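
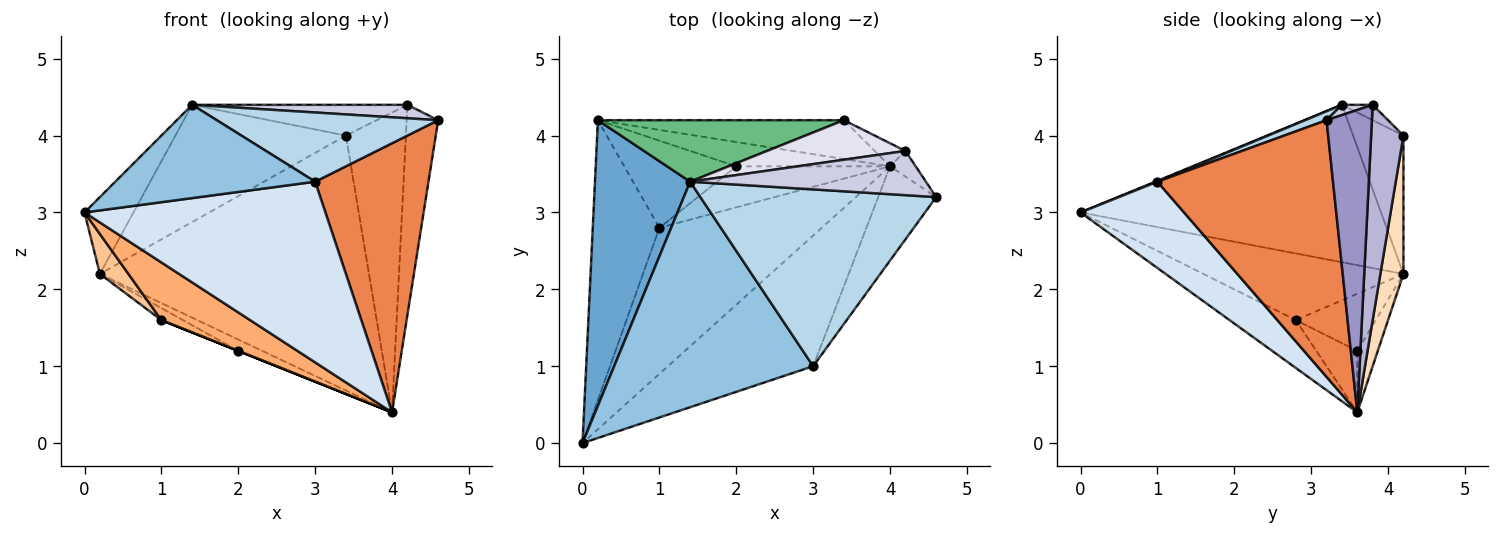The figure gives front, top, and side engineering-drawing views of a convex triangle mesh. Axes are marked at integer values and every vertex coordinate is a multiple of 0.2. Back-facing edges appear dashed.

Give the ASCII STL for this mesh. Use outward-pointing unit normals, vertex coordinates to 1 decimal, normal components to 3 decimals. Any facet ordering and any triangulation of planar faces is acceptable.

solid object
 facet normal -0.848 0.138 0.512
  outer loop
   vertex 0.2 4.2 2.2
   vertex 0.0 0.0 3.0
   vertex 1.4 3.4 4.4
  endloop
 endfacet
 facet normal 0.004 -0.382 0.924
  outer loop
   vertex 3.0 1.0 3.4
   vertex 1.4 3.4 4.4
   vertex 0.0 0.0 3.0
  endloop
 endfacet
 facet normal 0.035 -0.364 0.931
  outer loop
   vertex 3.0 1.0 3.4
   vertex 4.6 3.2 4.2
   vertex 1.4 3.4 4.4
  endloop
 endfacet
 facet normal 0.329 -0.765 -0.554
  outer loop
   vertex 3.0 1.0 3.4
   vertex 0.0 0.0 3.0
   vertex 4.0 3.6 0.4
  endloop
 endfacet
 facet normal 0.826 -0.533 -0.186
  outer loop
   vertex 3.0 1.0 3.4
   vertex 4.0 3.6 0.4
   vertex 4.6 3.2 4.2
  endloop
 endfacet
 facet normal -0.264 -0.354 -0.897
  outer loop
   vertex 1.0 2.8 1.6
   vertex 4.0 3.6 0.4
   vertex 0.0 0.0 3.0
  endloop
 endfacet
 facet normal -0.704 -0.101 -0.704
  outer loop
   vertex 1.0 2.8 1.6
   vertex 0.0 0.0 3.0
   vertex 0.2 4.2 2.2
  endloop
 endfacet
 facet normal 0.084 0.985 -0.150
  outer loop
   vertex 3.4 4.2 4.0
   vertex 4.0 3.6 0.4
   vertex 0.2 4.2 2.2
  endloop
 endfacet
 facet normal -0.253 0.857 0.449
  outer loop
   vertex 3.4 4.2 4.0
   vertex 0.2 4.2 2.2
   vertex 1.4 3.4 4.4
  endloop
 endfacet
 facet normal -0.341 0.398 -0.852
  outer loop
   vertex 2.0 3.6 1.2
   vertex 0.2 4.2 2.2
   vertex 4.0 3.6 0.4
  endloop
 endfacet
 facet normal -0.371 0.000 -0.928
  outer loop
   vertex 2.0 3.6 1.2
   vertex 4.0 3.6 0.4
   vertex 1.0 2.8 1.6
  endloop
 endfacet
 facet normal -0.451 0.121 -0.884
  outer loop
   vertex 2.0 3.6 1.2
   vertex 1.0 2.8 1.6
   vertex 0.2 4.2 2.2
  endloop
 endfacet
 facet normal 0.819 0.569 -0.069
  outer loop
   vertex 4.2 3.8 4.4
   vertex 4.6 3.2 4.2
   vertex 4.0 3.6 0.4
  endloop
 endfacet
 facet normal 0.473 0.878 -0.068
  outer loop
   vertex 4.2 3.8 4.4
   vertex 4.0 3.6 0.4
   vertex 3.4 4.2 4.0
  endloop
 endfacet
 facet normal 0.042 -0.291 0.956
  outer loop
   vertex 4.2 3.8 4.4
   vertex 1.4 3.4 4.4
   vertex 4.6 3.2 4.2
  endloop
 endfacet
 facet normal -0.087 0.612 0.786
  outer loop
   vertex 4.2 3.8 4.4
   vertex 3.4 4.2 4.0
   vertex 1.4 3.4 4.4
  endloop
 endfacet
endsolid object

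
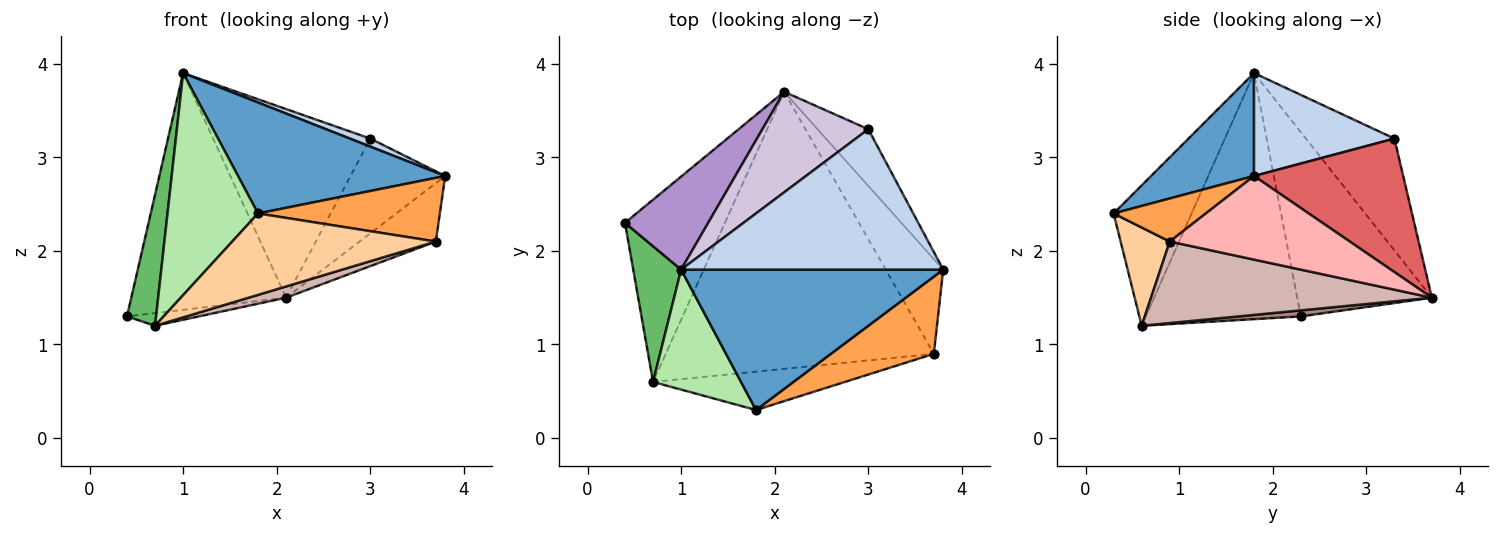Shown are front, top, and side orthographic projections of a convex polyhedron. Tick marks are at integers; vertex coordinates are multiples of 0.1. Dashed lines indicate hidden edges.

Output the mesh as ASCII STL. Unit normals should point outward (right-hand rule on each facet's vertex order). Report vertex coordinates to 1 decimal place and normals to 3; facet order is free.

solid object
 facet normal 0.295 -0.593 0.750
  outer loop
   vertex 1.0 1.8 3.9
   vertex 1.8 0.3 2.4
   vertex 3.8 1.8 2.8
  endloop
 endfacet
 facet normal 0.365 -0.053 0.929
  outer loop
   vertex 3.0 3.3 3.2
   vertex 1.0 1.8 3.9
   vertex 3.8 1.8 2.8
  endloop
 endfacet
 facet normal 0.307 -0.605 0.734
  outer loop
   vertex 3.7 0.9 2.1
   vertex 3.8 1.8 2.8
   vertex 1.8 0.3 2.4
  endloop
 endfacet
 facet normal 0.213 -0.884 -0.416
  outer loop
   vertex 0.7 0.6 1.2
   vertex 3.7 0.9 2.1
   vertex 1.8 0.3 2.4
  endloop
 endfacet
 facet normal -0.965 -0.181 0.188
  outer loop
   vertex 0.7 0.6 1.2
   vertex 1.0 1.8 3.9
   vertex 0.4 2.3 1.3
  endloop
 endfacet
 facet normal -0.604 -0.701 0.379
  outer loop
   vertex 0.7 0.6 1.2
   vertex 1.8 0.3 2.4
   vertex 1.0 1.8 3.9
  endloop
 endfacet
 facet normal 0.804 0.510 -0.306
  outer loop
   vertex 2.1 3.7 1.5
   vertex 3.0 3.3 3.2
   vertex 3.8 1.8 2.8
  endloop
 endfacet
 facet normal 0.778 0.330 -0.535
  outer loop
   vertex 2.1 3.7 1.5
   vertex 3.8 1.8 2.8
   vertex 3.7 0.9 2.1
  endloop
 endfacet
 facet normal -0.629 0.723 0.284
  outer loop
   vertex 2.1 3.7 1.5
   vertex 0.4 2.3 1.3
   vertex 1.0 1.8 3.9
  endloop
 endfacet
 facet normal -0.445 0.790 0.422
  outer loop
   vertex 2.1 3.7 1.5
   vertex 1.0 1.8 3.9
   vertex 3.0 3.3 3.2
  endloop
 endfacet
 facet normal 0.060 0.069 -0.996
  outer loop
   vertex 2.1 3.7 1.5
   vertex 0.7 0.6 1.2
   vertex 0.4 2.3 1.3
  endloop
 endfacet
 facet normal 0.291 -0.039 -0.956
  outer loop
   vertex 2.1 3.7 1.5
   vertex 3.7 0.9 2.1
   vertex 0.7 0.6 1.2
  endloop
 endfacet
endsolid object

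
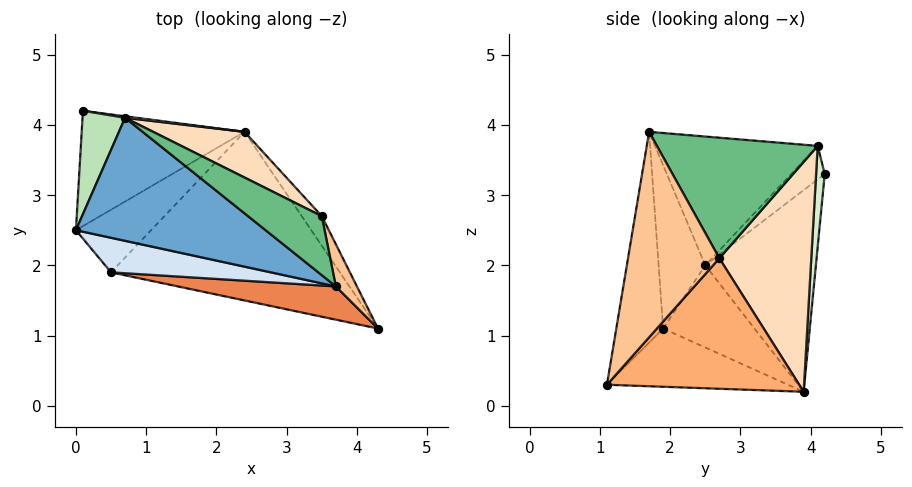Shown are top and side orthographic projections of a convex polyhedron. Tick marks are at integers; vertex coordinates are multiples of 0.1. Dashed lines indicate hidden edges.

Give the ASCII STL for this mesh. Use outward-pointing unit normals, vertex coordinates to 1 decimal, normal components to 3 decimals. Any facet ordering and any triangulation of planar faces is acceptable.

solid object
 facet normal -0.475 -0.535 0.699
  outer loop
   vertex 0.7 4.1 3.7
   vertex 0.0 2.5 2.0
   vertex 3.7 1.7 3.9
  endloop
 endfacet
 facet normal -0.686 0.369 -0.627
  outer loop
   vertex 0.5 1.9 1.1
   vertex 0.0 2.5 2.0
   vertex 2.4 3.9 0.2
  endloop
 endfacet
 facet normal -0.242 -0.198 -0.950
  outer loop
   vertex 0.5 1.9 1.1
   vertex 2.4 3.9 0.2
   vertex 4.3 1.1 0.3
  endloop
 endfacet
 facet normal -0.371 -0.854 0.363
  outer loop
   vertex 0.5 1.9 1.1
   vertex 3.7 1.7 3.9
   vertex 0.0 2.5 2.0
  endloop
 endfacet
 facet normal -0.177 -0.975 0.133
  outer loop
   vertex 0.5 1.9 1.1
   vertex 4.3 1.1 0.3
   vertex 3.7 1.7 3.9
  endloop
 endfacet
 facet normal 0.823 0.554 -0.127
  outer loop
   vertex 3.5 2.7 2.1
   vertex 4.3 1.1 0.3
   vertex 2.4 3.9 0.2
  endloop
 endfacet
 facet normal 0.929 0.357 0.095
  outer loop
   vertex 3.5 2.7 2.1
   vertex 3.7 1.7 3.9
   vertex 4.3 1.1 0.3
  endloop
 endfacet
 facet normal 0.531 0.821 0.211
  outer loop
   vertex 3.5 2.7 2.1
   vertex 2.4 3.9 0.2
   vertex 0.7 4.1 3.7
  endloop
 endfacet
 facet normal 0.571 0.743 0.349
  outer loop
   vertex 3.5 2.7 2.1
   vertex 0.7 4.1 3.7
   vertex 3.7 1.7 3.9
  endloop
 endfacet
 facet normal -0.689 0.466 -0.556
  outer loop
   vertex 0.1 4.2 3.3
   vertex 2.4 3.9 0.2
   vertex 0.0 2.5 2.0
  endloop
 endfacet
 facet normal -0.538 -0.492 0.684
  outer loop
   vertex 0.1 4.2 3.3
   vertex 0.0 2.5 2.0
   vertex 0.7 4.1 3.7
  endloop
 endfacet
 facet normal 0.153 0.988 0.018
  outer loop
   vertex 0.1 4.2 3.3
   vertex 0.7 4.1 3.7
   vertex 2.4 3.9 0.2
  endloop
 endfacet
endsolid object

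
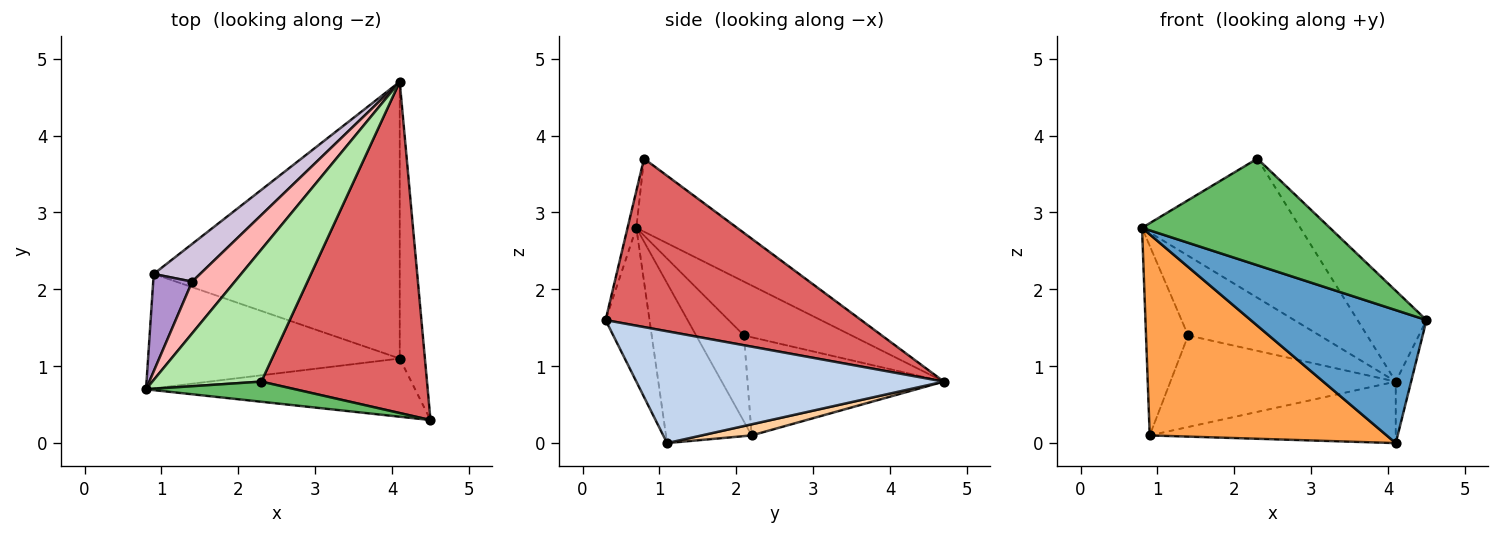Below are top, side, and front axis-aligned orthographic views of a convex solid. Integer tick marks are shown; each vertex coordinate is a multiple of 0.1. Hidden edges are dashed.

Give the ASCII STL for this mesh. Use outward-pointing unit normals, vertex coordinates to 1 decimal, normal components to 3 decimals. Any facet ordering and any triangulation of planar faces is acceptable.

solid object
 facet normal -0.223 -0.893 -0.391
  outer loop
   vertex 4.1 1.1 0.0
   vertex 4.5 0.3 1.6
   vertex 0.8 0.7 2.8
  endloop
 endfacet
 facet normal 0.974 0.049 -0.219
  outer loop
   vertex 4.1 1.1 0.0
   vertex 4.1 4.7 0.8
   vertex 4.5 0.3 1.6
  endloop
 endfacet
 facet normal -0.300 -0.829 -0.472
  outer loop
   vertex 0.9 2.2 0.1
   vertex 4.1 1.1 0.0
   vertex 0.8 0.7 2.8
  endloop
 endfacet
 facet normal 0.044 0.217 -0.975
  outer loop
   vertex 0.9 2.2 0.1
   vertex 4.1 4.7 0.8
   vertex 4.1 1.1 0.0
  endloop
 endfacet
 facet normal -0.046 -0.982 0.186
  outer loop
   vertex 2.3 0.8 3.7
   vertex 0.8 0.7 2.8
   vertex 4.5 0.3 1.6
  endloop
 endfacet
 facet normal -0.419 0.658 0.625
  outer loop
   vertex 2.3 0.8 3.7
   vertex 4.1 4.7 0.8
   vertex 0.8 0.7 2.8
  endloop
 endfacet
 facet normal 0.700 0.189 0.689
  outer loop
   vertex 2.3 0.8 3.7
   vertex 4.5 0.3 1.6
   vertex 4.1 4.7 0.8
  endloop
 endfacet
 facet normal -0.566 0.691 0.449
  outer loop
   vertex 1.4 2.1 1.4
   vertex 0.8 0.7 2.8
   vertex 4.1 4.7 0.8
  endloop
 endfacet
 facet normal -0.711 0.626 0.321
  outer loop
   vertex 1.4 2.1 1.4
   vertex 0.9 2.2 0.1
   vertex 0.8 0.7 2.8
  endloop
 endfacet
 facet normal -0.627 0.720 0.297
  outer loop
   vertex 1.4 2.1 1.4
   vertex 4.1 4.7 0.8
   vertex 0.9 2.2 0.1
  endloop
 endfacet
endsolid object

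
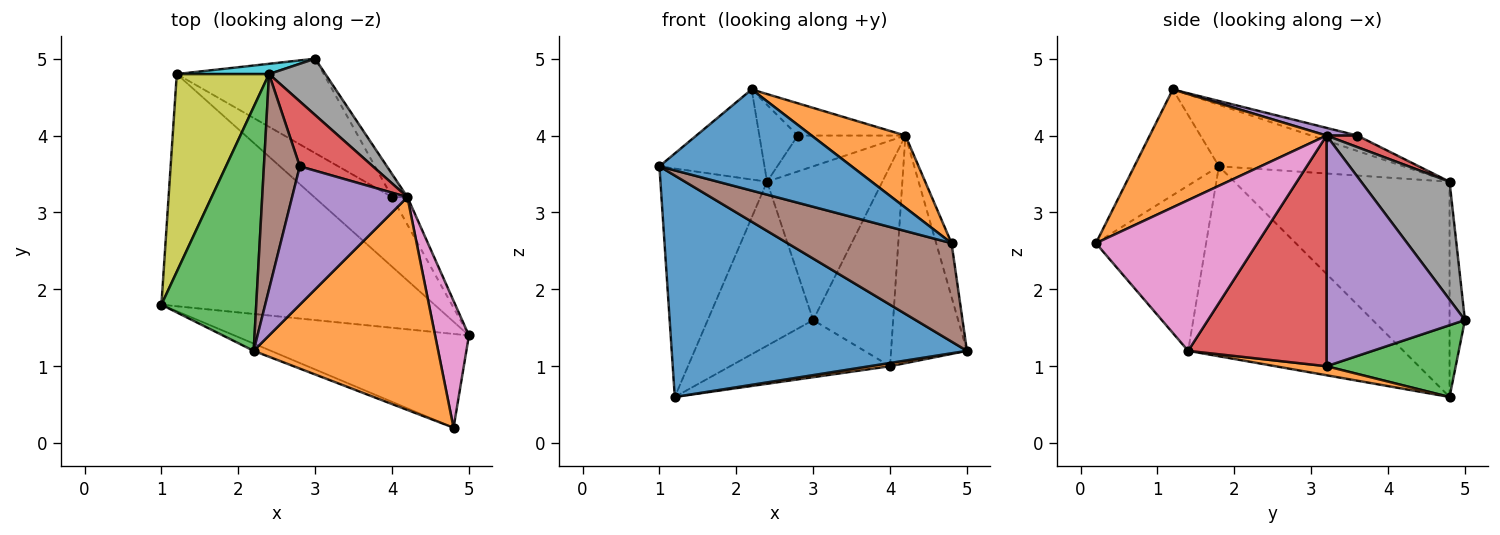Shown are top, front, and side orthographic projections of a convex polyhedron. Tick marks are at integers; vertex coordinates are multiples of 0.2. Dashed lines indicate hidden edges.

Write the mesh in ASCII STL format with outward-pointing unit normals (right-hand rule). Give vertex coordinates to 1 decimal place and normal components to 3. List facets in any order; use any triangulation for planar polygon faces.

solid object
 facet normal -0.450 -0.616 -0.646
  outer loop
   vertex 1.2 4.8 0.6
   vertex 5.0 1.4 1.2
   vertex 1.0 1.8 3.6
  endloop
 endfacet
 facet normal 0.115 -0.046 -0.992
  outer loop
   vertex 4.0 3.2 1.0
   vertex 5.0 1.4 1.2
   vertex 1.2 4.8 0.6
  endloop
 endfacet
 facet normal 0.386 0.477 -0.790
  outer loop
   vertex 4.0 3.2 1.0
   vertex 1.2 4.8 0.6
   vertex 3.0 5.0 1.6
  endloop
 endfacet
 facet normal 0.875 0.480 -0.058
  outer loop
   vertex 4.0 3.2 1.0
   vertex 4.2 3.2 4.0
   vertex 5.0 1.4 1.2
  endloop
 endfacet
 facet normal 0.864 0.499 -0.058
  outer loop
   vertex 4.0 3.2 1.0
   vertex 3.0 5.0 1.6
   vertex 4.2 3.2 4.0
  endloop
 endfacet
 facet normal -0.437 -0.651 -0.620
  outer loop
   vertex 4.8 0.2 2.6
   vertex 1.0 1.8 3.6
   vertex 5.0 1.4 1.2
  endloop
 endfacet
 facet normal 0.972 0.093 0.218
  outer loop
   vertex 4.8 0.2 2.6
   vertex 5.0 1.4 1.2
   vertex 4.2 3.2 4.0
  endloop
 endfacet
 facet normal 0.584 0.762 0.279
  outer loop
   vertex 2.4 4.8 3.4
   vertex 4.2 3.2 4.0
   vertex 3.0 5.0 1.6
  endloop
 endfacet
 facet normal -0.837 0.414 0.359
  outer loop
   vertex 2.4 4.8 3.4
   vertex 1.2 4.8 0.6
   vertex 1.0 1.8 3.6
  endloop
 endfacet
 facet normal -0.144 0.988 0.062
  outer loop
   vertex 2.4 4.8 3.4
   vertex 3.0 5.0 1.6
   vertex 1.2 4.8 0.6
  endloop
 endfacet
 facet normal -0.402 -0.913 -0.066
  outer loop
   vertex 2.2 1.2 4.6
   vertex 1.0 1.8 3.6
   vertex 4.8 0.2 2.6
  endloop
 endfacet
 facet normal 0.518 -0.275 0.810
  outer loop
   vertex 2.2 1.2 4.6
   vertex 4.8 0.2 2.6
   vertex 4.2 3.2 4.0
  endloop
 endfacet
 facet normal -0.520 0.296 0.801
  outer loop
   vertex 2.2 1.2 4.6
   vertex 2.4 4.8 3.4
   vertex 1.0 1.8 3.6
  endloop
 endfacet
 facet normal 0.137 0.479 0.867
  outer loop
   vertex 2.8 3.6 4.0
   vertex 4.2 3.2 4.0
   vertex 2.4 4.8 3.4
  endloop
 endfacet
 facet normal 0.065 0.227 0.972
  outer loop
   vertex 2.8 3.6 4.0
   vertex 2.2 1.2 4.6
   vertex 4.2 3.2 4.0
  endloop
 endfacet
 facet normal -0.374 0.312 0.873
  outer loop
   vertex 2.8 3.6 4.0
   vertex 2.4 4.8 3.4
   vertex 2.2 1.2 4.6
  endloop
 endfacet
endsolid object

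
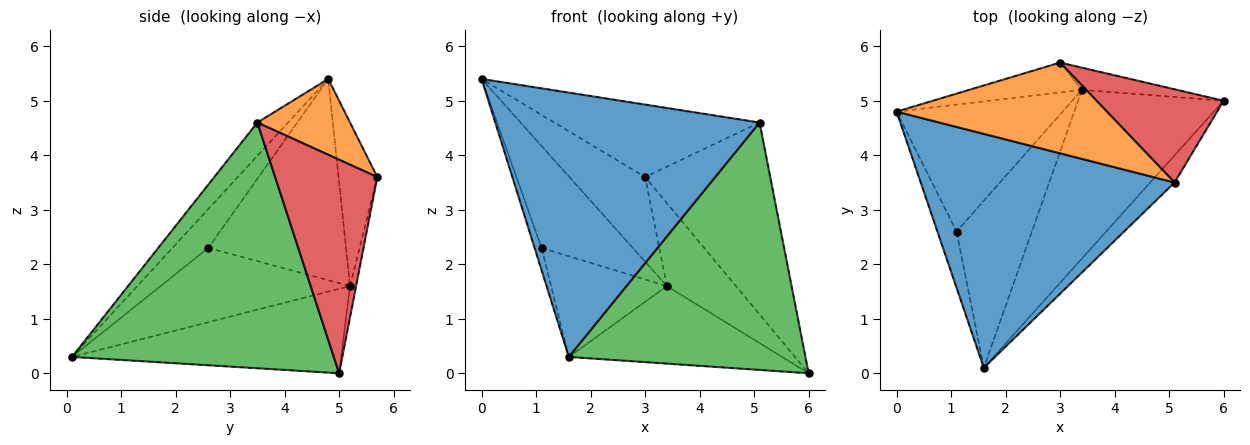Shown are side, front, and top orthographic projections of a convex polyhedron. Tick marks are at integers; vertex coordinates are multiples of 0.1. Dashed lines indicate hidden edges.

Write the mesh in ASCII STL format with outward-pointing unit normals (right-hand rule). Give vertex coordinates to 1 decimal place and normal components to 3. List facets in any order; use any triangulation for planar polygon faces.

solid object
 facet normal -0.087 -0.746 0.660
  outer loop
   vertex 5.1 3.5 4.6
   vertex 0.0 4.8 5.4
   vertex 1.6 0.1 0.3
  endloop
 endfacet
 facet normal 0.271 0.601 0.752
  outer loop
   vertex 5.1 3.5 4.6
   vertex 3.0 5.7 3.6
   vertex 0.0 4.8 5.4
  endloop
 endfacet
 facet normal 0.740 -0.669 -0.073
  outer loop
   vertex 5.1 3.5 4.6
   vertex 1.6 0.1 0.3
   vertex 6.0 5.0 0.0
  endloop
 endfacet
 facet normal 0.592 0.725 0.352
  outer loop
   vertex 5.1 3.5 4.6
   vertex 6.0 5.0 0.0
   vertex 3.0 5.7 3.6
  endloop
 endfacet
 facet normal -0.466 0.369 -0.804
  outer loop
   vertex 3.4 5.2 1.6
   vertex 6.0 5.0 0.0
   vertex 1.6 0.1 0.3
  endloop
 endfacet
 facet normal -0.434 0.850 -0.299
  outer loop
   vertex 3.4 5.2 1.6
   vertex 0.0 4.8 5.4
   vertex 3.0 5.7 3.6
  endloop
 endfacet
 facet normal -0.084 0.963 -0.258
  outer loop
   vertex 3.4 5.2 1.6
   vertex 3.0 5.7 3.6
   vertex 6.0 5.0 0.0
  endloop
 endfacet
 facet normal -0.884 0.171 -0.435
  outer loop
   vertex 1.1 2.6 2.3
   vertex 1.6 0.1 0.3
   vertex 0.0 4.8 5.4
  endloop
 endfacet
 facet normal -0.687 0.455 -0.567
  outer loop
   vertex 1.1 2.6 2.3
   vertex 0.0 4.8 5.4
   vertex 3.4 5.2 1.6
  endloop
 endfacet
 facet normal -0.645 0.394 -0.654
  outer loop
   vertex 1.1 2.6 2.3
   vertex 3.4 5.2 1.6
   vertex 1.6 0.1 0.3
  endloop
 endfacet
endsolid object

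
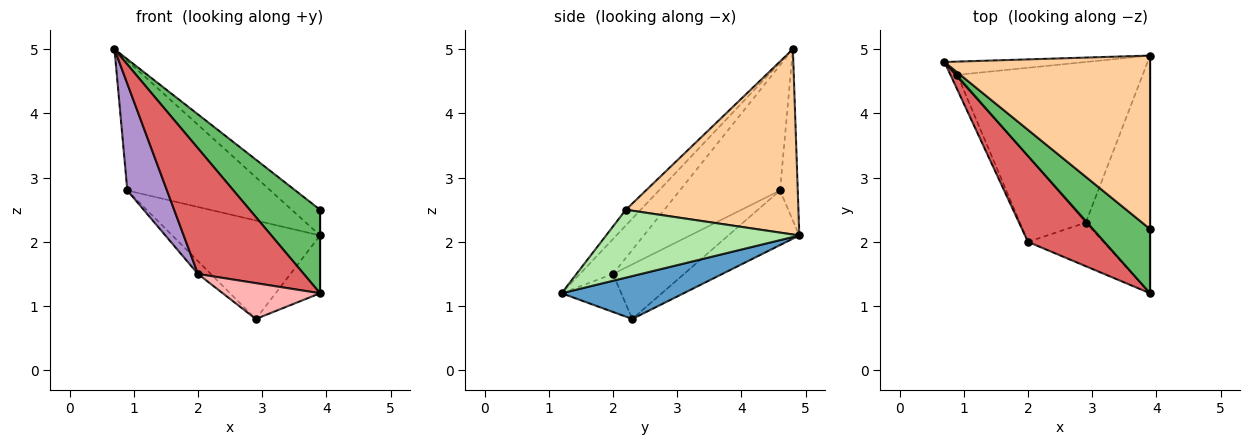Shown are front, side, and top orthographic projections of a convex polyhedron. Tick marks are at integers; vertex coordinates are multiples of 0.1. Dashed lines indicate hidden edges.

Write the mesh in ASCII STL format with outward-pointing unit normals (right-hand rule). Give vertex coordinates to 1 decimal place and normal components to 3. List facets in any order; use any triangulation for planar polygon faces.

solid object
 facet normal 0.544 0.198 -0.815
  outer loop
   vertex 2.9 2.3 0.8
   vertex 3.9 4.9 2.1
   vertex 3.9 1.2 1.2
  endloop
 endfacet
 facet normal -0.122 0.987 -0.101
  outer loop
   vertex 0.9 4.6 2.8
   vertex 0.7 4.8 5.0
   vertex 3.9 4.9 2.1
  endloop
 endfacet
 facet normal -0.244 0.507 -0.827
  outer loop
   vertex 0.9 4.6 2.8
   vertex 3.9 4.9 2.1
   vertex 2.9 2.3 0.8
  endloop
 endfacet
 facet normal 0.666 0.109 0.738
  outer loop
   vertex 3.9 2.2 2.5
   vertex 3.9 4.9 2.1
   vertex 0.7 4.8 5.0
  endloop
 endfacet
 facet normal -0.165 -0.782 0.601
  outer loop
   vertex 3.9 2.2 2.5
   vertex 0.7 4.8 5.0
   vertex 3.9 1.2 1.2
  endloop
 endfacet
 facet normal 1.000 0.000 0.000
  outer loop
   vertex 3.9 2.2 2.5
   vertex 3.9 1.2 1.2
   vertex 3.9 4.9 2.1
  endloop
 endfacet
 facet normal -0.250 -0.799 0.546
  outer loop
   vertex 2.0 2.0 1.5
   vertex 3.9 1.2 1.2
   vertex 0.7 4.8 5.0
  endloop
 endfacet
 facet normal -0.363 -0.592 -0.720
  outer loop
   vertex 2.0 2.0 1.5
   vertex 2.9 2.3 0.8
   vertex 3.9 1.2 1.2
  endloop
 endfacet
 facet normal -0.929 -0.367 -0.051
  outer loop
   vertex 2.0 2.0 1.5
   vertex 0.7 4.8 5.0
   vertex 0.9 4.6 2.8
  endloop
 endfacet
 facet normal -0.633 0.115 -0.765
  outer loop
   vertex 2.0 2.0 1.5
   vertex 0.9 4.6 2.8
   vertex 2.9 2.3 0.8
  endloop
 endfacet
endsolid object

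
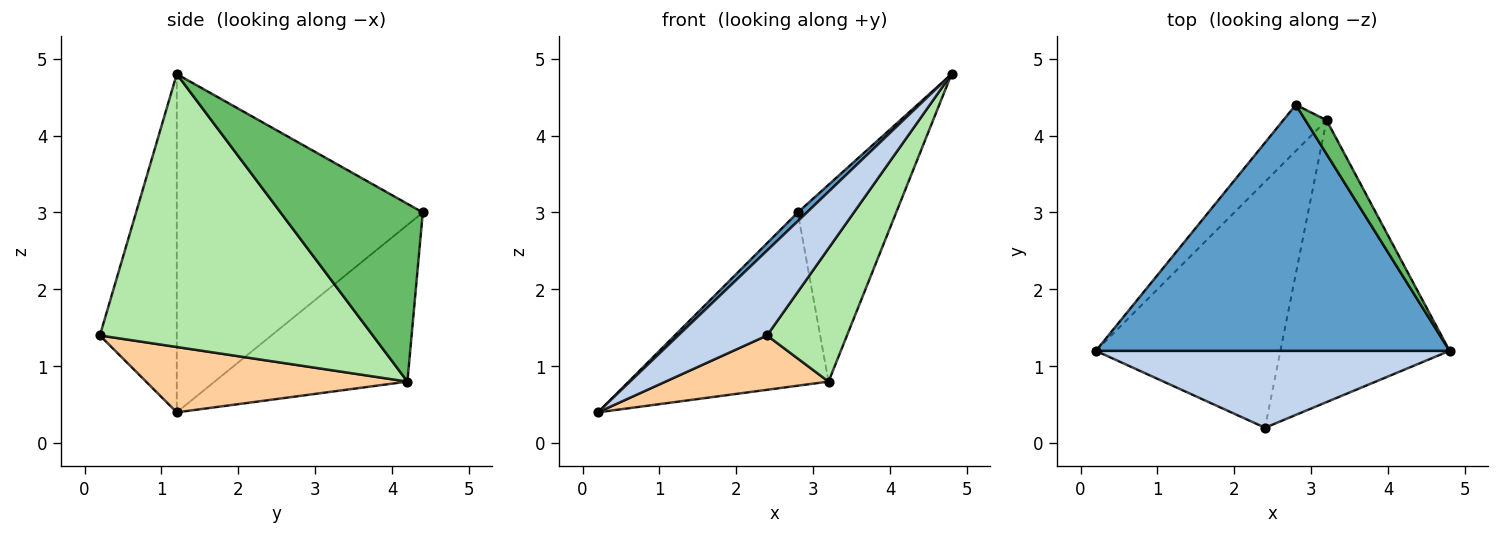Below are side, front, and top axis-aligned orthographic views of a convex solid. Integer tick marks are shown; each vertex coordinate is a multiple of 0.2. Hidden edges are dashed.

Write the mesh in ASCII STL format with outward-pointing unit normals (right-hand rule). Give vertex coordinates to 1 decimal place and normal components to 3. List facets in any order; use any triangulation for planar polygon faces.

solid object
 facet normal -0.691 -0.026 0.722
  outer loop
   vertex 2.8 4.4 3.0
   vertex 0.2 1.2 0.4
   vertex 4.8 1.2 4.8
  endloop
 endfacet
 facet normal -0.540 -0.624 0.565
  outer loop
   vertex 2.4 0.2 1.4
   vertex 4.8 1.2 4.8
   vertex 0.2 1.2 0.4
  endloop
 endfacet
 facet normal -0.682 0.707 -0.188
  outer loop
   vertex 3.2 4.2 0.8
   vertex 0.2 1.2 0.4
   vertex 2.8 4.4 3.0
  endloop
 endfacet
 facet normal 0.327 -0.204 -0.923
  outer loop
   vertex 3.2 4.2 0.8
   vertex 2.4 0.2 1.4
   vertex 0.2 1.2 0.4
  endloop
 endfacet
 facet normal 0.818 0.566 0.097
  outer loop
   vertex 3.2 4.2 0.8
   vertex 2.8 4.4 3.0
   vertex 4.8 1.2 4.8
  endloop
 endfacet
 facet normal 0.825 -0.242 -0.511
  outer loop
   vertex 3.2 4.2 0.8
   vertex 4.8 1.2 4.8
   vertex 2.4 0.2 1.4
  endloop
 endfacet
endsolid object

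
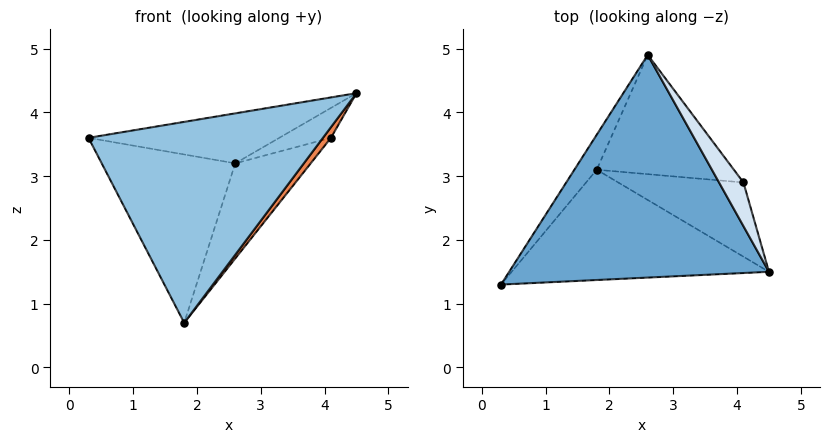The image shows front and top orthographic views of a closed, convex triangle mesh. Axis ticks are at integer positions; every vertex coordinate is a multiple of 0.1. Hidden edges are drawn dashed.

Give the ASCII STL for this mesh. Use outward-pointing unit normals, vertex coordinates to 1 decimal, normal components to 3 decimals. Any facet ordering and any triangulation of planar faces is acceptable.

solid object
 facet normal -0.171 0.216 0.961
  outer loop
   vertex 2.6 4.9 3.2
   vertex 0.3 1.3 3.6
   vertex 4.5 1.5 4.3
  endloop
 endfacet
 facet normal 0.121 -0.870 -0.478
  outer loop
   vertex 1.8 3.1 0.7
   vertex 4.5 1.5 4.3
   vertex 0.3 1.3 3.6
  endloop
 endfacet
 facet normal -0.843 0.527 -0.109
  outer loop
   vertex 1.8 3.1 0.7
   vertex 0.3 1.3 3.6
   vertex 2.6 4.9 3.2
  endloop
 endfacet
 facet normal 0.470 0.498 0.728
  outer loop
   vertex 4.1 2.9 3.6
   vertex 2.6 4.9 3.2
   vertex 4.5 1.5 4.3
  endloop
 endfacet
 facet normal 0.777 -0.089 -0.623
  outer loop
   vertex 4.1 2.9 3.6
   vertex 4.5 1.5 4.3
   vertex 1.8 3.1 0.7
  endloop
 endfacet
 facet normal 0.721 0.432 -0.542
  outer loop
   vertex 4.1 2.9 3.6
   vertex 1.8 3.1 0.7
   vertex 2.6 4.9 3.2
  endloop
 endfacet
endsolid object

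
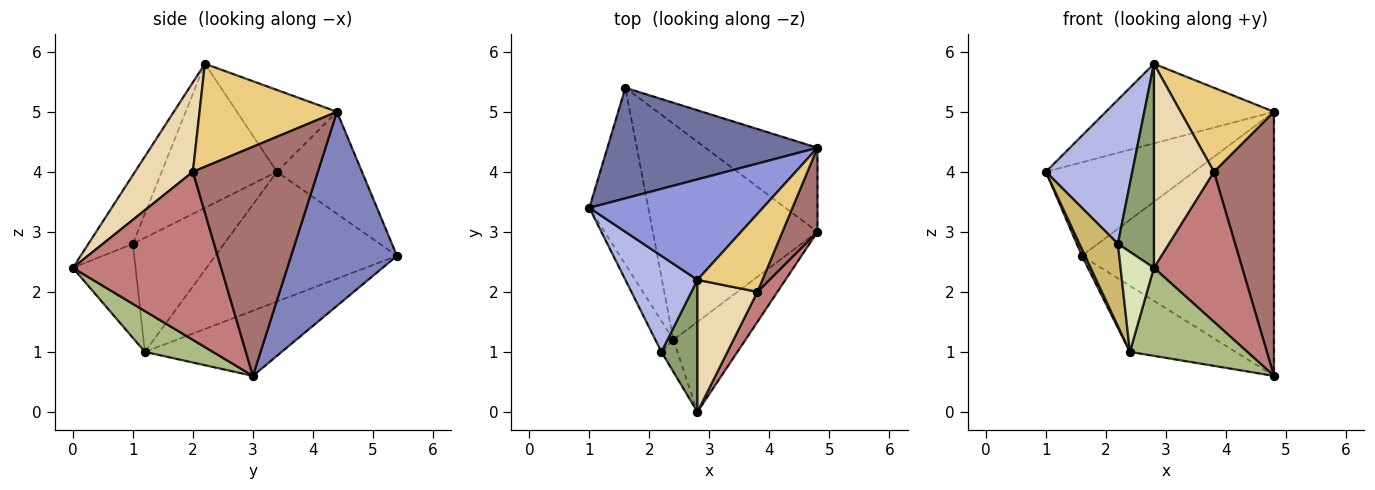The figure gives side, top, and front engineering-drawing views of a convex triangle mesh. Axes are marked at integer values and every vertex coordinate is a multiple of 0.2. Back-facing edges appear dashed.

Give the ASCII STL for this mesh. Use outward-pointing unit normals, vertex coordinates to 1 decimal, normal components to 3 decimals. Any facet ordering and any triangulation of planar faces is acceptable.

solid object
 facet normal -0.348 0.605 0.716
  outer loop
   vertex 1.6 5.4 2.6
   vertex 1.0 3.4 4.0
   vertex 4.8 4.4 5.0
  endloop
 endfacet
 facet normal 0.465 0.844 -0.268
  outer loop
   vertex 1.6 5.4 2.6
   vertex 4.8 4.4 5.0
   vertex 4.8 3.0 0.6
  endloop
 endfacet
 facet normal -0.347 0.583 0.735
  outer loop
   vertex 2.8 2.2 5.8
   vertex 4.8 4.4 5.0
   vertex 1.0 3.4 4.0
  endloop
 endfacet
 facet normal -0.743 -0.557 0.371
  outer loop
   vertex 2.2 1.0 2.8
   vertex 2.8 2.2 5.8
   vertex 1.0 3.4 4.0
  endloop
 endfacet
 facet normal -0.720 -0.583 0.377
  outer loop
   vertex 2.2 1.0 2.8
   vertex 2.8 0.0 2.4
   vertex 2.8 2.2 5.8
  endloop
 endfacet
 facet normal 0.376 -0.648 -0.663
  outer loop
   vertex 2.4 1.2 1.0
   vertex 4.8 3.0 0.6
   vertex 2.8 0.0 2.4
  endloop
 endfacet
 facet normal -0.354 0.273 -0.894
  outer loop
   vertex 2.4 1.2 1.0
   vertex 1.6 5.4 2.6
   vertex 4.8 3.0 0.6
  endloop
 endfacet
 facet normal -0.873 -0.464 -0.149
  outer loop
   vertex 2.4 1.2 1.0
   vertex 2.8 0.0 2.4
   vertex 2.2 1.0 2.8
  endloop
 endfacet
 facet normal -0.911 -0.016 -0.413
  outer loop
   vertex 2.4 1.2 1.0
   vertex 1.0 3.4 4.0
   vertex 1.6 5.4 2.6
  endloop
 endfacet
 facet normal -0.912 -0.384 -0.144
  outer loop
   vertex 2.4 1.2 1.0
   vertex 2.2 1.0 2.8
   vertex 1.0 3.4 4.0
  endloop
 endfacet
 facet normal 0.733 -0.498 0.463
  outer loop
   vertex 3.8 2.0 4.0
   vertex 4.8 4.4 5.0
   vertex 2.8 2.2 5.8
  endloop
 endfacet
 facet normal 0.629 -0.652 0.422
  outer loop
   vertex 3.8 2.0 4.0
   vertex 2.8 2.2 5.8
   vertex 2.8 0.0 2.4
  endloop
 endfacet
 facet normal 0.893 -0.429 0.136
  outer loop
   vertex 3.8 2.0 4.0
   vertex 4.8 3.0 0.6
   vertex 4.8 4.4 5.0
  endloop
 endfacet
 facet normal 0.855 -0.509 0.102
  outer loop
   vertex 3.8 2.0 4.0
   vertex 2.8 0.0 2.4
   vertex 4.8 3.0 0.6
  endloop
 endfacet
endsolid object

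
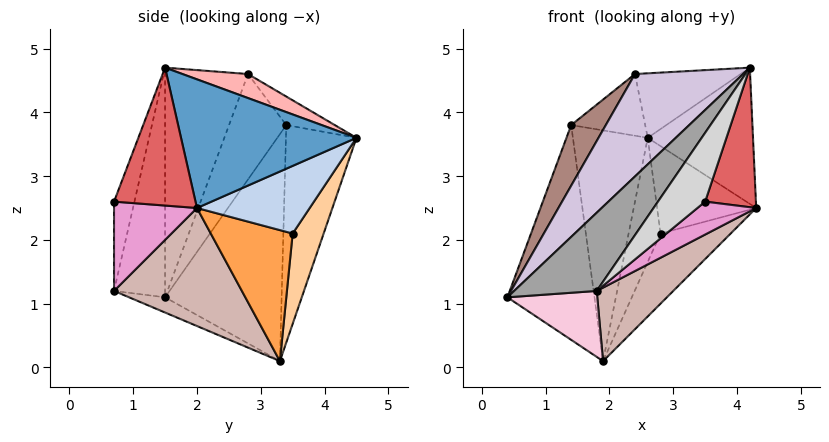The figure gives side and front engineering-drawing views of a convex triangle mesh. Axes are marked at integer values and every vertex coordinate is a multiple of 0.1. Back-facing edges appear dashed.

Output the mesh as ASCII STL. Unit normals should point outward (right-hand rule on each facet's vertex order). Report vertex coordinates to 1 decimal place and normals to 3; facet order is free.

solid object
 facet normal 0.847 0.508 0.154
  outer loop
   vertex 4.2 1.5 4.7
   vertex 4.3 2.0 2.5
   vertex 2.6 4.5 3.6
  endloop
 endfacet
 facet normal 0.711 0.625 -0.322
  outer loop
   vertex 2.8 3.5 2.1
   vertex 2.6 4.5 3.6
   vertex 4.3 2.0 2.5
  endloop
 endfacet
 facet normal 0.703 0.603 -0.377
  outer loop
   vertex 2.8 3.5 2.1
   vertex 4.3 2.0 2.5
   vertex 1.9 3.3 0.1
  endloop
 endfacet
 facet normal 0.650 0.669 -0.360
  outer loop
   vertex 2.8 3.5 2.1
   vertex 1.9 3.3 0.1
   vertex 2.6 4.5 3.6
  endloop
 endfacet
 facet normal -0.795 0.594 -0.123
  outer loop
   vertex 1.4 3.4 3.8
   vertex 1.9 3.3 0.1
   vertex 0.4 1.5 1.1
  endloop
 endfacet
 facet normal -0.682 0.723 -0.112
  outer loop
   vertex 1.4 3.4 3.8
   vertex 2.6 4.5 3.6
   vertex 1.9 3.3 0.1
  endloop
 endfacet
 facet normal 0.846 -0.527 -0.081
  outer loop
   vertex 3.5 0.7 2.6
   vertex 4.3 2.0 2.5
   vertex 4.2 1.5 4.7
  endloop
 endfacet
 facet normal 0.286 0.461 0.840
  outer loop
   vertex 2.4 2.8 4.6
   vertex 4.2 1.5 4.7
   vertex 2.6 4.5 3.6
  endloop
 endfacet
 facet normal -0.332 0.507 0.795
  outer loop
   vertex 2.4 2.8 4.6
   vertex 2.6 4.5 3.6
   vertex 1.4 3.4 3.8
  endloop
 endfacet
 facet normal -0.512 -0.667 0.541
  outer loop
   vertex 2.4 2.8 4.6
   vertex 0.4 1.5 1.1
   vertex 4.2 1.5 4.7
  endloop
 endfacet
 facet normal -0.707 -0.428 0.563
  outer loop
   vertex 2.4 2.8 4.6
   vertex 1.4 3.4 3.8
   vertex 0.4 1.5 1.1
  endloop
 endfacet
 facet normal 0.567 -0.339 -0.751
  outer loop
   vertex 1.8 0.7 1.2
   vertex 1.9 3.3 0.1
   vertex 4.3 2.0 2.5
  endloop
 endfacet
 facet normal 0.580 -0.411 -0.704
  outer loop
   vertex 1.8 0.7 1.2
   vertex 4.3 2.0 2.5
   vertex 3.5 0.7 2.6
  endloop
 endfacet
 facet normal -0.152 -0.380 -0.912
  outer loop
   vertex 1.8 0.7 1.2
   vertex 0.4 1.5 1.1
   vertex 1.9 3.3 0.1
  endloop
 endfacet
 facet normal -0.460 -0.744 0.485
  outer loop
   vertex 1.8 0.7 1.2
   vertex 4.2 1.5 4.7
   vertex 0.4 1.5 1.1
  endloop
 endfacet
 facet normal -0.358 -0.827 0.434
  outer loop
   vertex 1.8 0.7 1.2
   vertex 3.5 0.7 2.6
   vertex 4.2 1.5 4.7
  endloop
 endfacet
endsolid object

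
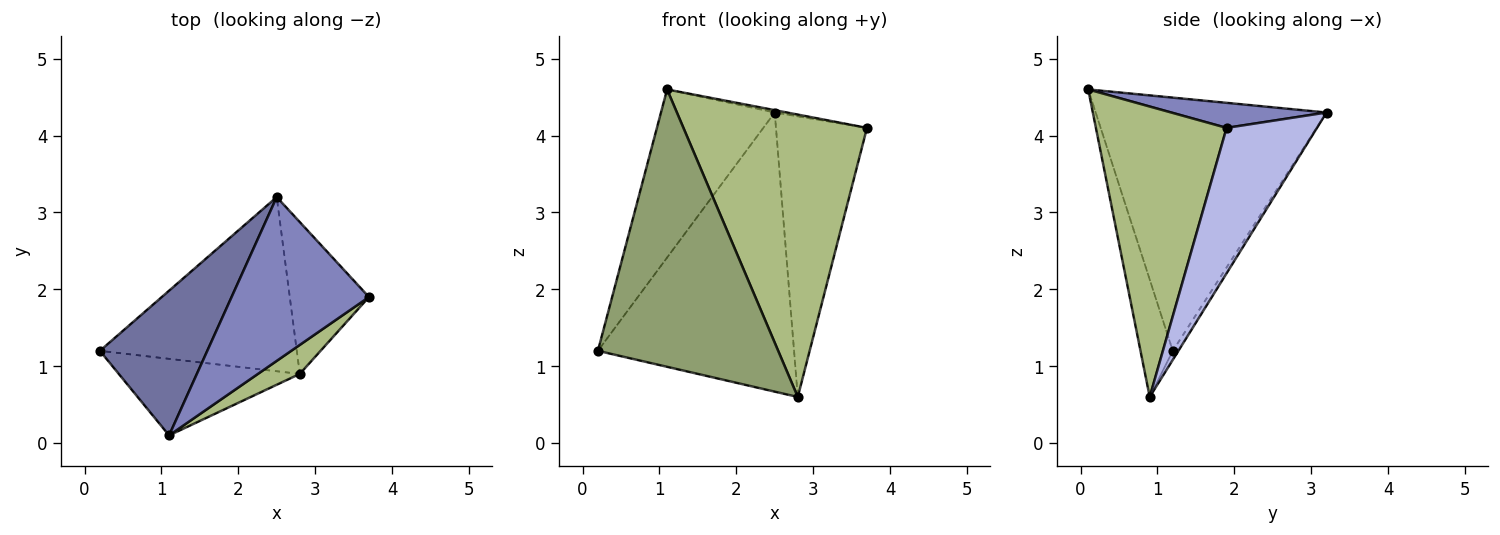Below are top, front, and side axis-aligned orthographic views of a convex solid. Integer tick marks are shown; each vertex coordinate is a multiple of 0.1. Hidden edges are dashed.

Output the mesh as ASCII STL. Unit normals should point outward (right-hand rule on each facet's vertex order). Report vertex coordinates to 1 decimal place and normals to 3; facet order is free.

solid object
 facet normal -0.838 0.413 0.356
  outer loop
   vertex 1.1 0.1 4.6
   vertex 2.5 3.2 4.3
   vertex 0.2 1.2 1.2
  endloop
 endfacet
 facet normal 0.179 0.014 0.984
  outer loop
   vertex 1.1 0.1 4.6
   vertex 3.7 1.9 4.1
   vertex 2.5 3.2 4.3
  endloop
 endfacet
 facet normal -0.024 0.848 -0.529
  outer loop
   vertex 2.8 0.9 0.6
   vertex 0.2 1.2 1.2
   vertex 2.5 3.2 4.3
  endloop
 endfacet
 facet normal 0.658 0.662 -0.358
  outer loop
   vertex 2.8 0.9 0.6
   vertex 2.5 3.2 4.3
   vertex 3.7 1.9 4.1
  endloop
 endfacet
 facet normal -0.170 -0.950 -0.262
  outer loop
   vertex 2.8 0.9 0.6
   vertex 1.1 0.1 4.6
   vertex 0.2 1.2 1.2
  endloop
 endfacet
 facet normal 0.578 -0.812 0.083
  outer loop
   vertex 2.8 0.9 0.6
   vertex 3.7 1.9 4.1
   vertex 1.1 0.1 4.6
  endloop
 endfacet
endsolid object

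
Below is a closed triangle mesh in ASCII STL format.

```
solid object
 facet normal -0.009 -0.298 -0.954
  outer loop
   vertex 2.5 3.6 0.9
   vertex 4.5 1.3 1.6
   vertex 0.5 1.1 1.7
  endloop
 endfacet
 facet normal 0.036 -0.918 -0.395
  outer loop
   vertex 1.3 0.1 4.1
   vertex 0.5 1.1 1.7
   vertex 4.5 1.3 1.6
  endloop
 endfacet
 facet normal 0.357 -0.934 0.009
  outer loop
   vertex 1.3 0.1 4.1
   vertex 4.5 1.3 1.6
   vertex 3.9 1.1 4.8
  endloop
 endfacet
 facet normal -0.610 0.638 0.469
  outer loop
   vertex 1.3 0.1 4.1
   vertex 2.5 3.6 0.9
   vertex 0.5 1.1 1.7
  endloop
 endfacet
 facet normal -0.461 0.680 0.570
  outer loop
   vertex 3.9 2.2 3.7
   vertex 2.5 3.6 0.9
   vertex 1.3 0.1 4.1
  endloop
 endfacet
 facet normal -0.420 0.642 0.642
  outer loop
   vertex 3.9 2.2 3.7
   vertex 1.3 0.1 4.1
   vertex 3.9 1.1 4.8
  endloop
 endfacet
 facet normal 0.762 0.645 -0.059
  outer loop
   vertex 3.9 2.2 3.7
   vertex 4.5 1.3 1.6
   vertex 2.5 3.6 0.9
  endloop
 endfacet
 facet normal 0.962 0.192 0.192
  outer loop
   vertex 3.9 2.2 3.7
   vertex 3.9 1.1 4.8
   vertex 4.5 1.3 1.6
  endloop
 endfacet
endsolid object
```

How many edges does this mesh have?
12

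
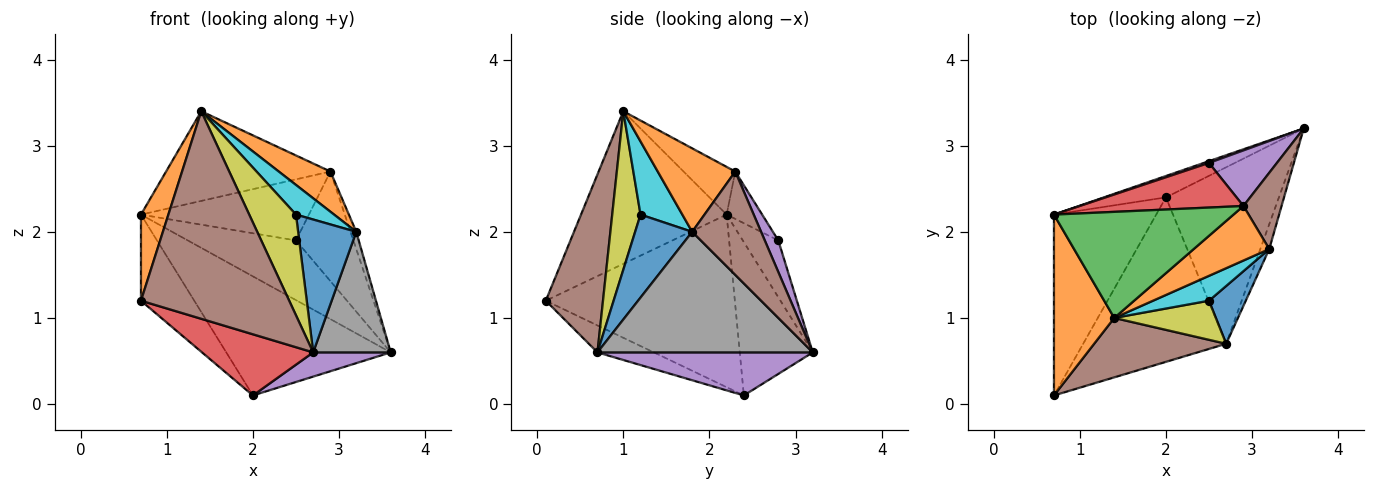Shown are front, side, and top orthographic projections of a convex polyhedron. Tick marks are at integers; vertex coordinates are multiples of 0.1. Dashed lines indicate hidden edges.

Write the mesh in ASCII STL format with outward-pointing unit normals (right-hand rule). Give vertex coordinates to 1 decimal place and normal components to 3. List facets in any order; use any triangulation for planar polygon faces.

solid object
 facet normal -0.836 0.236 -0.495
  outer loop
   vertex 0.7 2.2 2.2
   vertex 2.0 2.4 0.1
   vertex 0.7 0.1 1.2
  endloop
 endfacet
 facet normal -0.916 -0.172 0.362
  outer loop
   vertex 0.7 2.2 2.2
   vertex 0.7 0.1 1.2
   vertex 1.4 1.0 3.4
  endloop
 endfacet
 facet normal -0.400 0.902 -0.162
  outer loop
   vertex 0.7 2.2 2.2
   vertex 3.6 3.2 0.6
   vertex 2.0 2.4 0.1
  endloop
 endfacet
 facet normal -0.174 -0.343 -0.923
  outer loop
   vertex 2.7 0.7 0.6
   vertex 0.7 0.1 1.2
   vertex 2.0 2.4 0.1
  endloop
 endfacet
 facet normal 0.353 -0.127 -0.927
  outer loop
   vertex 2.7 0.7 0.6
   vertex 2.0 2.4 0.1
   vertex 3.6 3.2 0.6
  endloop
 endfacet
 facet normal 0.348 -0.901 0.258
  outer loop
   vertex 2.7 0.7 0.6
   vertex 1.4 1.0 3.4
   vertex 0.7 0.1 1.2
  endloop
 endfacet
 facet normal -0.312 0.950 0.028
  outer loop
   vertex 2.5 2.8 1.9
   vertex 3.6 3.2 0.6
   vertex 0.7 2.2 2.2
  endloop
 endfacet
 facet normal 0.939 -0.338 -0.070
  outer loop
   vertex 3.2 1.8 2.0
   vertex 2.7 0.7 0.6
   vertex 3.6 3.2 0.6
  endloop
 endfacet
 facet normal 0.491 -0.812 0.315
  outer loop
   vertex 2.5 1.2 2.2
   vertex 1.4 1.0 3.4
   vertex 2.7 0.7 0.6
  endloop
 endfacet
 facet normal 0.643 -0.587 0.492
  outer loop
   vertex 2.5 1.2 2.2
   vertex 3.2 1.8 2.0
   vertex 1.4 1.0 3.4
  endloop
 endfacet
 facet normal 0.669 -0.682 0.297
  outer loop
   vertex 2.5 1.2 2.2
   vertex 2.7 0.7 0.6
   vertex 3.2 1.8 2.0
  endloop
 endfacet
 facet normal 0.665 -0.443 0.601
  outer loop
   vertex 2.9 2.3 2.7
   vertex 1.4 1.0 3.4
   vertex 3.2 1.8 2.0
  endloop
 endfacet
 facet normal -0.199 0.633 0.749
  outer loop
   vertex 2.9 2.3 2.7
   vertex 0.7 2.2 2.2
   vertex 1.4 1.0 3.4
  endloop
 endfacet
 facet normal -0.168 0.796 0.582
  outer loop
   vertex 2.9 2.3 2.7
   vertex 2.5 2.8 1.9
   vertex 0.7 2.2 2.2
  endloop
 endfacet
 facet normal 0.206 0.873 0.443
  outer loop
   vertex 2.9 2.3 2.7
   vertex 3.6 3.2 0.6
   vertex 2.5 2.8 1.9
  endloop
 endfacet
 facet normal 0.935 0.078 0.345
  outer loop
   vertex 2.9 2.3 2.7
   vertex 3.2 1.8 2.0
   vertex 3.6 3.2 0.6
  endloop
 endfacet
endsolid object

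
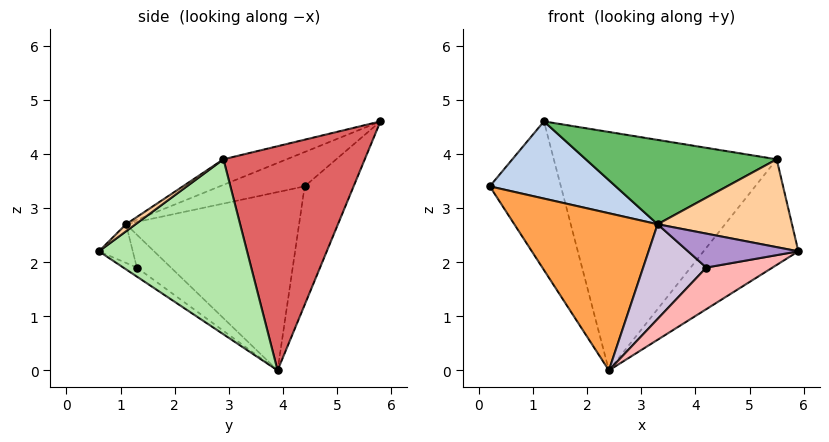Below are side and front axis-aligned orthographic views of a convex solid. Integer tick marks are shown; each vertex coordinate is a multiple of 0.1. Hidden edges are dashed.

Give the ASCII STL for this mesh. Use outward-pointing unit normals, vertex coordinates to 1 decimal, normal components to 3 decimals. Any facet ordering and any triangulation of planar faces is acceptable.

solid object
 facet normal -0.510 0.740 -0.439
  outer loop
   vertex 2.4 3.9 0.0
   vertex 0.2 4.4 3.4
   vertex 1.2 5.8 4.6
  endloop
 endfacet
 facet normal -0.320 -0.474 0.820
  outer loop
   vertex 3.3 1.1 2.7
   vertex 1.2 5.8 4.6
   vertex 0.2 4.4 3.4
  endloop
 endfacet
 facet normal -0.714 -0.591 -0.375
  outer loop
   vertex 3.3 1.1 2.7
   vertex 0.2 4.4 3.4
   vertex 2.4 3.9 0.0
  endloop
 endfacet
 facet normal 0.042 -0.589 0.807
  outer loop
   vertex 5.5 2.9 3.9
   vertex 3.3 1.1 2.7
   vertex 5.9 0.6 2.2
  endloop
 endfacet
 facet normal -0.141 -0.424 0.894
  outer loop
   vertex 5.5 2.9 3.9
   vertex 1.2 5.8 4.6
   vertex 3.3 1.1 2.7
  endloop
 endfacet
 facet normal 0.744 0.476 -0.469
  outer loop
   vertex 5.5 2.9 3.9
   vertex 5.9 0.6 2.2
   vertex 2.4 3.9 0.0
  endloop
 endfacet
 facet normal 0.524 0.827 -0.205
  outer loop
   vertex 5.5 2.9 3.9
   vertex 2.4 3.9 0.0
   vertex 1.2 5.8 4.6
  endloop
 endfacet
 facet normal -0.131 -0.643 -0.755
  outer loop
   vertex 4.2 1.3 1.9
   vertex 2.4 3.9 0.0
   vertex 5.9 0.6 2.2
  endloop
 endfacet
 facet normal -0.255 -0.831 -0.494
  outer loop
   vertex 4.2 1.3 1.9
   vertex 5.9 0.6 2.2
   vertex 3.3 1.1 2.7
  endloop
 endfacet
 facet normal -0.379 -0.703 -0.602
  outer loop
   vertex 4.2 1.3 1.9
   vertex 3.3 1.1 2.7
   vertex 2.4 3.9 0.0
  endloop
 endfacet
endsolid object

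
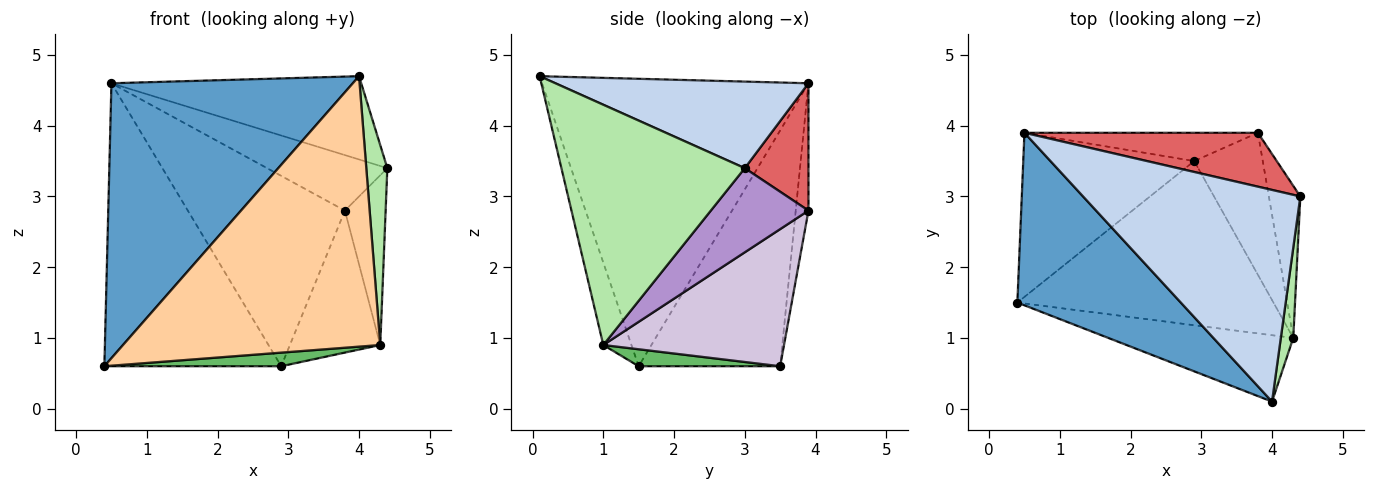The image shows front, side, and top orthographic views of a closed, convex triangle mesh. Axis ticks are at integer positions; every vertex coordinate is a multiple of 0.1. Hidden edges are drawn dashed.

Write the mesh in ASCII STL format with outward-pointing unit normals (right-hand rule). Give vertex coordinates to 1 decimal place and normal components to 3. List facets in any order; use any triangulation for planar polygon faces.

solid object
 facet normal -0.683 -0.619 0.388
  outer loop
   vertex 0.5 3.9 4.6
   vertex 0.4 1.5 0.6
   vertex 4.0 0.1 4.7
  endloop
 endfacet
 facet normal 0.348 0.343 0.873
  outer loop
   vertex 0.5 3.9 4.6
   vertex 4.0 0.1 4.7
   vertex 4.4 3.0 3.4
  endloop
 endfacet
 facet normal -0.569 0.711 -0.413
  outer loop
   vertex 0.5 3.9 4.6
   vertex 2.9 3.5 0.6
   vertex 0.4 1.5 0.6
  endloop
 endfacet
 facet normal -0.106 -0.966 -0.237
  outer loop
   vertex 4.3 1.0 0.9
   vertex 4.0 0.1 4.7
   vertex 0.4 1.5 0.6
  endloop
 endfacet
 facet normal 0.066 -0.082 -0.994
  outer loop
   vertex 4.3 1.0 0.9
   vertex 0.4 1.5 0.6
   vertex 2.9 3.5 0.6
  endloop
 endfacet
 facet normal 0.992 -0.114 0.051
  outer loop
   vertex 4.3 1.0 0.9
   vertex 4.4 3.0 3.4
   vertex 4.0 0.1 4.7
  endloop
 endfacet
 facet normal 0.355 0.671 0.651
  outer loop
   vertex 3.8 3.9 2.8
   vertex 0.5 3.9 4.6
   vertex 4.4 3.0 3.4
  endloop
 endfacet
 facet normal -0.080 0.986 -0.147
  outer loop
   vertex 3.8 3.9 2.8
   vertex 2.9 3.5 0.6
   vertex 0.5 3.9 4.6
  endloop
 endfacet
 facet normal 0.872 0.364 -0.326
  outer loop
   vertex 3.8 3.9 2.8
   vertex 4.4 3.0 3.4
   vertex 4.3 1.0 0.9
  endloop
 endfacet
 facet normal 0.816 0.408 -0.408
  outer loop
   vertex 3.8 3.9 2.8
   vertex 4.3 1.0 0.9
   vertex 2.9 3.5 0.6
  endloop
 endfacet
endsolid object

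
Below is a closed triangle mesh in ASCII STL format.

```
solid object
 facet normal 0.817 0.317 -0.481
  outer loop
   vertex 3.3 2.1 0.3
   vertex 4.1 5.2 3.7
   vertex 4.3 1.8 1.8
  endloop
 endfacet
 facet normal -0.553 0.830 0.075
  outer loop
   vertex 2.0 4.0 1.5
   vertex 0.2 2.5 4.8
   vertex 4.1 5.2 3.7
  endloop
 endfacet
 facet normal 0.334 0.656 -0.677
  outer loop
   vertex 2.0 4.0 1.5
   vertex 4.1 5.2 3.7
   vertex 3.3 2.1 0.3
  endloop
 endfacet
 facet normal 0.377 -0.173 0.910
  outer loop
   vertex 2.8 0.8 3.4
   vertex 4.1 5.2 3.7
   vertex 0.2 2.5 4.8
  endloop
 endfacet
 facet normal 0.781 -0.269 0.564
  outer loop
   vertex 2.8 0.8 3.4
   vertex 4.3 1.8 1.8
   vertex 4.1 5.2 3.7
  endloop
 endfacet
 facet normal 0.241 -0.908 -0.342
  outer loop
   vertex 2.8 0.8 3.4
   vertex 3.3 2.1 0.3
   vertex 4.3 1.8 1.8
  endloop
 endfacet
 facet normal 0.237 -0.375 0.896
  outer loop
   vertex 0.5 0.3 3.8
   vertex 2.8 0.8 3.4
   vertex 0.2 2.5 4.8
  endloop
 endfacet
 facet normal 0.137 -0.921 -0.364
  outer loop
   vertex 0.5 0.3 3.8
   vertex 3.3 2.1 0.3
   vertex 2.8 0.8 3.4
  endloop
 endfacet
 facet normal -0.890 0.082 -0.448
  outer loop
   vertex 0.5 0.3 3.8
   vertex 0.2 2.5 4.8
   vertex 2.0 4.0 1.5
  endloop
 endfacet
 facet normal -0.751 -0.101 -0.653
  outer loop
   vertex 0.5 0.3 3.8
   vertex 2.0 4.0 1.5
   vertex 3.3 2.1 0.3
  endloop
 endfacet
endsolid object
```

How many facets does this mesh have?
10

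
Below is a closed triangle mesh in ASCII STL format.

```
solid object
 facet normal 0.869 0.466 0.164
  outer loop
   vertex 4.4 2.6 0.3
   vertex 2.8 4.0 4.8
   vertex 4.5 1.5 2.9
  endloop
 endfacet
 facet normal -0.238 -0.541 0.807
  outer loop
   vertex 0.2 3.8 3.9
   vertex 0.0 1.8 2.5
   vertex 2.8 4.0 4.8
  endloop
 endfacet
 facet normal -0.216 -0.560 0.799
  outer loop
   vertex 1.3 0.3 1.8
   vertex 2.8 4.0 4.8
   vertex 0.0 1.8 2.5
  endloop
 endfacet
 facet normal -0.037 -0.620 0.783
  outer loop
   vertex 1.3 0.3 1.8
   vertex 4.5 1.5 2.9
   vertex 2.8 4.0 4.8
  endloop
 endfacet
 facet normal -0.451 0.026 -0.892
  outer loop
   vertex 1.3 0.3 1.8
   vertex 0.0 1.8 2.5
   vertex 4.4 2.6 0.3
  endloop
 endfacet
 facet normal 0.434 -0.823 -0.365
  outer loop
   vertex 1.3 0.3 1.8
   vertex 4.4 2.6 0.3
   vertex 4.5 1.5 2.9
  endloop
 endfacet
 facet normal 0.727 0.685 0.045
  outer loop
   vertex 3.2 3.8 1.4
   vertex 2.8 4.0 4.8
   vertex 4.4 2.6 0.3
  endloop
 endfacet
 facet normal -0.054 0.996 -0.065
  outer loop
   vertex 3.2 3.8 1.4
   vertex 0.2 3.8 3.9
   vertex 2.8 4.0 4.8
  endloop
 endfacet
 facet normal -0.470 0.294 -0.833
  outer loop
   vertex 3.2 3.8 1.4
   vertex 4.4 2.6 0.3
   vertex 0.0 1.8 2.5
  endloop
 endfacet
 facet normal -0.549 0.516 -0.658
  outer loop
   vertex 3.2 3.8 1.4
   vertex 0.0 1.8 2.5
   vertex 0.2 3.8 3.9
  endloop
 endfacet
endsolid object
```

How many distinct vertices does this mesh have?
7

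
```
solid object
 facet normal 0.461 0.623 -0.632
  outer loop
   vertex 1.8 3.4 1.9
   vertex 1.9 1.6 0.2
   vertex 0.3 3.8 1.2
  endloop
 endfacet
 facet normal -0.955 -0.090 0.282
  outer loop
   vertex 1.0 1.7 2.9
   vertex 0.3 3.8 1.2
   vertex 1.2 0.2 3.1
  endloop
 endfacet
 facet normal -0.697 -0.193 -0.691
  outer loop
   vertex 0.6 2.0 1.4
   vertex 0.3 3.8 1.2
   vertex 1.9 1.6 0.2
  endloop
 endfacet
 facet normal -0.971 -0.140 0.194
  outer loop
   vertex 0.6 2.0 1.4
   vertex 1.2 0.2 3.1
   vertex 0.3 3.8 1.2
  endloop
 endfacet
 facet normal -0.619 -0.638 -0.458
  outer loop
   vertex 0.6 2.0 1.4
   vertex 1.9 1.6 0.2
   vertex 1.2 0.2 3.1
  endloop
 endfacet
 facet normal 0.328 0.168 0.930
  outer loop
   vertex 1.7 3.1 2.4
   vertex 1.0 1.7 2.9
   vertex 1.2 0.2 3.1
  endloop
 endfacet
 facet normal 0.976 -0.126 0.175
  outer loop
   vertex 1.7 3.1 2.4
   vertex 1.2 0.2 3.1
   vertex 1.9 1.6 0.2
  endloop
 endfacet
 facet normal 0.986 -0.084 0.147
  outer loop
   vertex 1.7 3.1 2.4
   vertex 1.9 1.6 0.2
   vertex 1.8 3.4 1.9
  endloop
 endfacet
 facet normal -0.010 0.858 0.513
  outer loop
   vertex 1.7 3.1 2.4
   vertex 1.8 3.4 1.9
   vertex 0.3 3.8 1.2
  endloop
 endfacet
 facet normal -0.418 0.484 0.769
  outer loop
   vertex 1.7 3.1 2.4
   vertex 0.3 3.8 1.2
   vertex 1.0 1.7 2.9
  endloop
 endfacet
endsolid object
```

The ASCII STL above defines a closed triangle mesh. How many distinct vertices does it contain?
7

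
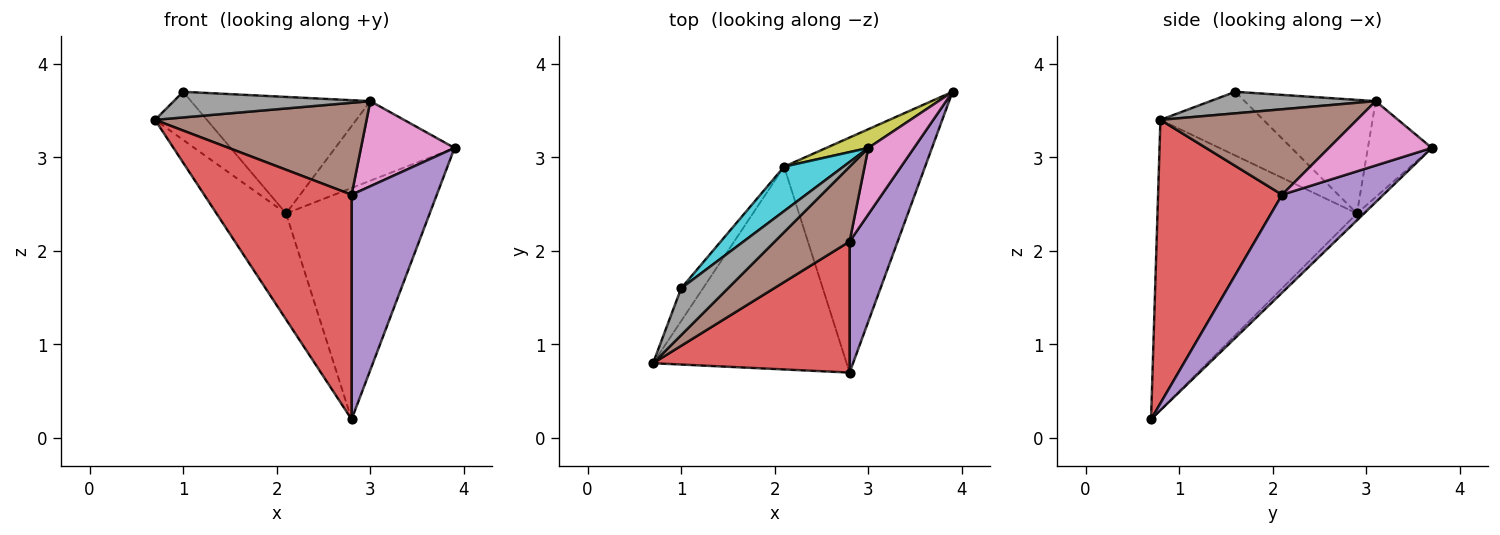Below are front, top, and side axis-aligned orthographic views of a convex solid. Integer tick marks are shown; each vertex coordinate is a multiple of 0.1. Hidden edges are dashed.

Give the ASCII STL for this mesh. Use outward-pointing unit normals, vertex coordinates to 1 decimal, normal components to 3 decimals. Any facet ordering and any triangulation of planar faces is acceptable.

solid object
 facet normal -0.799 0.279 -0.533
  outer loop
   vertex 2.1 2.9 2.4
   vertex 2.8 0.7 0.2
   vertex 0.7 0.8 3.4
  endloop
 endfacet
 facet normal -0.854 0.430 -0.293
  outer loop
   vertex 2.1 2.9 2.4
   vertex 0.7 0.8 3.4
   vertex 1.0 1.6 3.7
  endloop
 endfacet
 facet normal -0.035 0.701 -0.712
  outer loop
   vertex 2.1 2.9 2.4
   vertex 3.9 3.7 3.1
   vertex 2.8 0.7 0.2
  endloop
 endfacet
 facet normal 0.588 -0.699 0.408
  outer loop
   vertex 2.8 2.1 2.6
   vertex 0.7 0.8 3.4
   vertex 2.8 0.7 0.2
  endloop
 endfacet
 facet normal 0.717 -0.602 0.351
  outer loop
   vertex 2.8 2.1 2.6
   vertex 2.8 0.7 0.2
   vertex 3.9 3.7 3.1
  endloop
 endfacet
 facet normal 0.585 -0.629 0.512
  outer loop
   vertex 3.0 3.1 3.6
   vertex 0.7 0.8 3.4
   vertex 2.8 2.1 2.6
  endloop
 endfacet
 facet normal 0.655 -0.596 0.465
  outer loop
   vertex 3.0 3.1 3.6
   vertex 2.8 2.1 2.6
   vertex 3.9 3.7 3.1
  endloop
 endfacet
 facet normal 0.375 -0.445 0.813
  outer loop
   vertex 3.0 3.1 3.6
   vertex 1.0 1.6 3.7
   vertex 0.7 0.8 3.4
  endloop
 endfacet
 facet normal -0.463 0.863 0.203
  outer loop
   vertex 3.0 3.1 3.6
   vertex 3.9 3.7 3.1
   vertex 2.1 2.9 2.4
  endloop
 endfacet
 facet normal -0.564 0.772 0.294
  outer loop
   vertex 3.0 3.1 3.6
   vertex 2.1 2.9 2.4
   vertex 1.0 1.6 3.7
  endloop
 endfacet
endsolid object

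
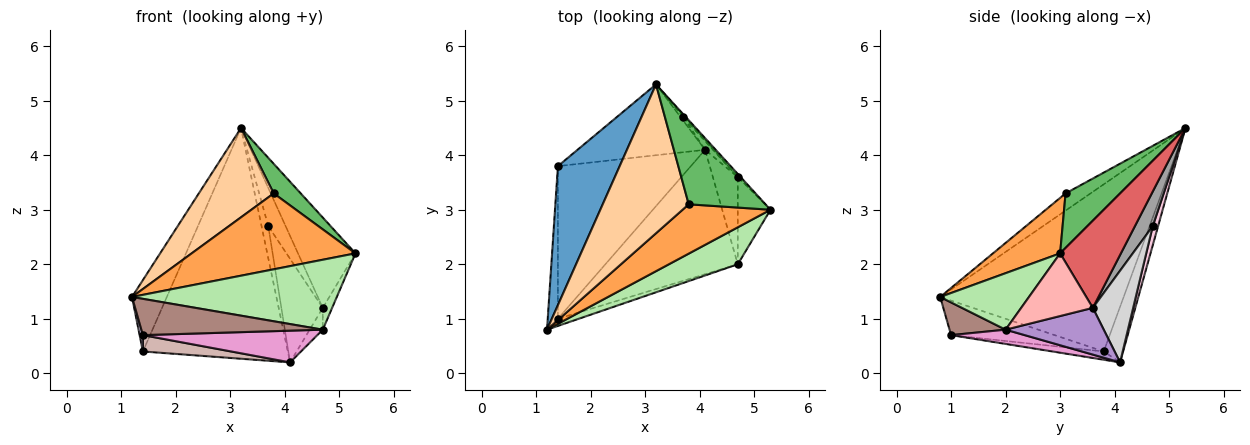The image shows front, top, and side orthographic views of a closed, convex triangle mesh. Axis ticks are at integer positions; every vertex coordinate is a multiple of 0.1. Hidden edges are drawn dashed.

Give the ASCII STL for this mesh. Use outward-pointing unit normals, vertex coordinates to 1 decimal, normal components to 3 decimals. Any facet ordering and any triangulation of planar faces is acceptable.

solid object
 facet normal -0.923 0.175 0.341
  outer loop
   vertex 1.4 3.8 0.4
   vertex 1.2 0.8 1.4
   vertex 3.2 5.3 4.5
  endloop
 endfacet
 facet normal -0.127 0.948 -0.291
  outer loop
   vertex 1.4 3.8 0.4
   vertex 3.2 5.3 4.5
   vertex 4.1 4.1 0.2
  endloop
 endfacet
 facet normal 0.325 -0.793 0.515
  outer loop
   vertex 3.8 3.1 3.3
   vertex 1.2 0.8 1.4
   vertex 5.3 3.0 2.2
  endloop
 endfacet
 facet normal -0.169 -0.507 0.845
  outer loop
   vertex 3.8 3.1 3.3
   vertex 3.2 5.3 4.5
   vertex 1.2 0.8 1.4
  endloop
 endfacet
 facet normal 0.556 -0.276 0.784
  outer loop
   vertex 3.8 3.1 3.3
   vertex 5.3 3.0 2.2
   vertex 3.2 5.3 4.5
  endloop
 endfacet
 facet normal 0.358 -0.826 0.436
  outer loop
   vertex 4.7 2.0 0.8
   vertex 5.3 3.0 2.2
   vertex 1.2 0.8 1.4
  endloop
 endfacet
 facet normal 0.726 0.687 -0.024
  outer loop
   vertex 4.7 3.6 1.2
   vertex 3.2 5.3 4.5
   vertex 5.3 3.0 2.2
  endloop
 endfacet
 facet normal 0.881 0.115 -0.460
  outer loop
   vertex 4.7 3.6 1.2
   vertex 5.3 3.0 2.2
   vertex 4.7 2.0 0.8
  endloop
 endfacet
 facet normal 0.876 0.117 -0.467
  outer loop
   vertex 4.7 3.6 1.2
   vertex 4.7 2.0 0.8
   vertex 4.1 4.1 0.2
  endloop
 endfacet
 facet normal -0.959 -0.030 -0.283
  outer loop
   vertex 1.4 1.0 0.7
   vertex 1.2 0.8 1.4
   vertex 1.4 3.8 0.4
  endloop
 endfacet
 facet normal 0.290 -0.939 -0.185
  outer loop
   vertex 1.4 1.0 0.7
   vertex 4.7 2.0 0.8
   vertex 1.2 0.8 1.4
  endloop
 endfacet
 facet normal -0.062 -0.106 -0.992
  outer loop
   vertex 1.4 1.0 0.7
   vertex 1.4 3.8 0.4
   vertex 4.1 4.1 0.2
  endloop
 endfacet
 facet normal 0.104 -0.246 -0.964
  outer loop
   vertex 1.4 1.0 0.7
   vertex 4.1 4.1 0.2
   vertex 4.7 2.0 0.8
  endloop
 endfacet
 facet normal 0.619 0.781 -0.088
  outer loop
   vertex 3.7 4.7 2.7
   vertex 4.1 4.1 0.2
   vertex 3.2 5.3 4.5
  endloop
 endfacet
 facet normal 0.717 0.697 -0.033
  outer loop
   vertex 3.7 4.7 2.7
   vertex 3.2 5.3 4.5
   vertex 4.7 3.6 1.2
  endloop
 endfacet
 facet normal 0.696 0.715 -0.060
  outer loop
   vertex 3.7 4.7 2.7
   vertex 4.7 3.6 1.2
   vertex 4.1 4.1 0.2
  endloop
 endfacet
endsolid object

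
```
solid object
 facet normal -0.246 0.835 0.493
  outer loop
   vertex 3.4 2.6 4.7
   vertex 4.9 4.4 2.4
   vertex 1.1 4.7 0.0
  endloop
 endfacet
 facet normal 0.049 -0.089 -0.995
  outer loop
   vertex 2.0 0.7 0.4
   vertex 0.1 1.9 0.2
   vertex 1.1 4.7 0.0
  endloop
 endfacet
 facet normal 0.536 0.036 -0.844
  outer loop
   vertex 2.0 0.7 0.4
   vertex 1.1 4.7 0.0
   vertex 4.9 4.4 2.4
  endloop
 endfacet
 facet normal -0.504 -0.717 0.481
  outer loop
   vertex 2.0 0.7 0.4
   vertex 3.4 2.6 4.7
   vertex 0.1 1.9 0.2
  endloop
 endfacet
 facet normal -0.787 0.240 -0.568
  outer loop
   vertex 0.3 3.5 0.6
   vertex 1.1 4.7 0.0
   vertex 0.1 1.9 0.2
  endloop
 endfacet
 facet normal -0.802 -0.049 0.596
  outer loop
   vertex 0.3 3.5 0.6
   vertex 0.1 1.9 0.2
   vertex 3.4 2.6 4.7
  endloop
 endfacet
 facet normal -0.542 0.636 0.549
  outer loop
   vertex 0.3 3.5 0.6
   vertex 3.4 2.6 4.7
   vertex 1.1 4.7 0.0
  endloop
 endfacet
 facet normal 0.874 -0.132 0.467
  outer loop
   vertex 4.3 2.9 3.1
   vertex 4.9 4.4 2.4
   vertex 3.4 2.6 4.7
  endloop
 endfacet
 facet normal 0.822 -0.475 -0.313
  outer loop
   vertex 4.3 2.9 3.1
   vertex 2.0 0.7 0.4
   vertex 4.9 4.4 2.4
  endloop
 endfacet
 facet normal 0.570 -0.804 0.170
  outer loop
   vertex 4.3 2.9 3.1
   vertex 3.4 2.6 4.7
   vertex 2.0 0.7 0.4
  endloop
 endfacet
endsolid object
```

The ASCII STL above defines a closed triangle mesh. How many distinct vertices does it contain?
7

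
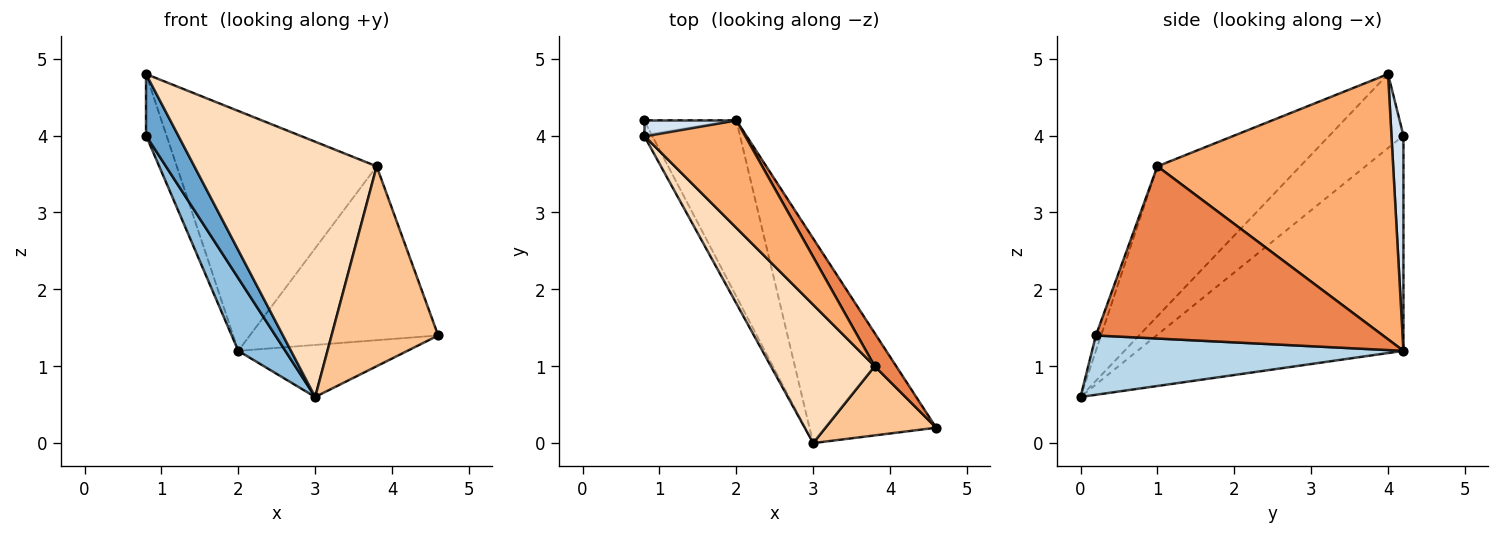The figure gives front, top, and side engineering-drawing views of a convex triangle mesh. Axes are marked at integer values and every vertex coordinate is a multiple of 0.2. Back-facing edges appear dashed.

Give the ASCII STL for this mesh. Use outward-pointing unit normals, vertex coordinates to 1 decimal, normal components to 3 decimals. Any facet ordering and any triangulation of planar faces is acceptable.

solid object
 facet normal -0.912 -0.397 -0.099
  outer loop
   vertex 0.8 4.0 4.8
   vertex 0.8 4.2 4.0
   vertex 3.0 0.0 0.6
  endloop
 endfacet
 facet normal -0.907 -0.160 -0.389
  outer loop
   vertex 2.0 4.2 1.2
   vertex 3.0 0.0 0.6
   vertex 0.8 4.2 4.0
  endloop
 endfacet
 facet normal 0.413 0.224 -0.883
  outer loop
   vertex 2.0 4.2 1.2
   vertex 4.6 0.2 1.4
   vertex 3.0 0.0 0.6
  endloop
 endfacet
 facet normal 0.493 0.844 0.211
  outer loop
   vertex 2.0 4.2 1.2
   vertex 0.8 4.2 4.0
   vertex 0.8 4.0 4.8
  endloop
 endfacet
 facet normal 0.832 0.546 0.104
  outer loop
   vertex 3.8 1.0 3.6
   vertex 4.6 0.2 1.4
   vertex 2.0 4.2 1.2
  endloop
 endfacet
 facet normal 0.733 0.621 0.279
  outer loop
   vertex 3.8 1.0 3.6
   vertex 2.0 4.2 1.2
   vertex 0.8 4.0 4.8
  endloop
 endfacet
 facet normal -0.045 -0.944 0.327
  outer loop
   vertex 3.8 1.0 3.6
   vertex 3.0 0.0 0.6
   vertex 4.6 0.2 1.4
  endloop
 endfacet
 facet normal -0.567 -0.724 0.393
  outer loop
   vertex 3.8 1.0 3.6
   vertex 0.8 4.0 4.8
   vertex 3.0 0.0 0.6
  endloop
 endfacet
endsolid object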